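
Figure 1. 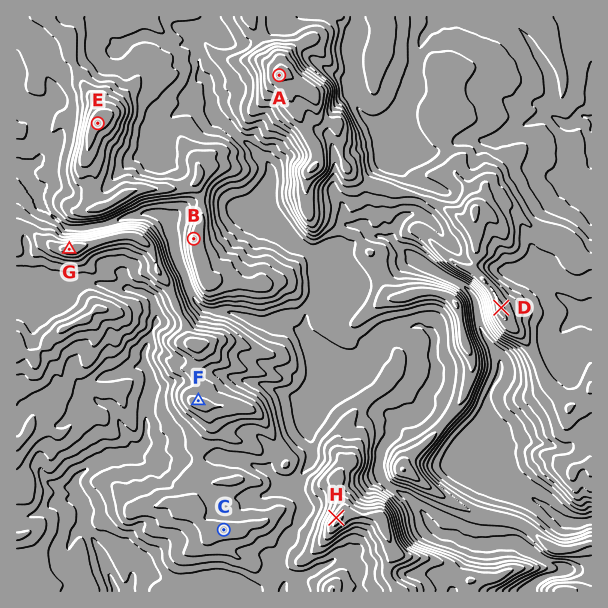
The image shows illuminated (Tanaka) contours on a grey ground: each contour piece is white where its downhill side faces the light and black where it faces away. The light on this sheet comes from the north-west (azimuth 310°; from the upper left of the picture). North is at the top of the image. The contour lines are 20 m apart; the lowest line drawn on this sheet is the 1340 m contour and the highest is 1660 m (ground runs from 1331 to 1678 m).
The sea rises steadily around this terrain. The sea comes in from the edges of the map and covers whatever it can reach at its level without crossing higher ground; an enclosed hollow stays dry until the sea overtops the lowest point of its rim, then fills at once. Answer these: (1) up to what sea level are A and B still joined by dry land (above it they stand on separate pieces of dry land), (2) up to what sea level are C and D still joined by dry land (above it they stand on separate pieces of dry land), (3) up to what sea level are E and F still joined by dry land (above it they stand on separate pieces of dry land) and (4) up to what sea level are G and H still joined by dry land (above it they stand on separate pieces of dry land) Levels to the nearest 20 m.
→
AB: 1520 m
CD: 1500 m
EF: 1540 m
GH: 1480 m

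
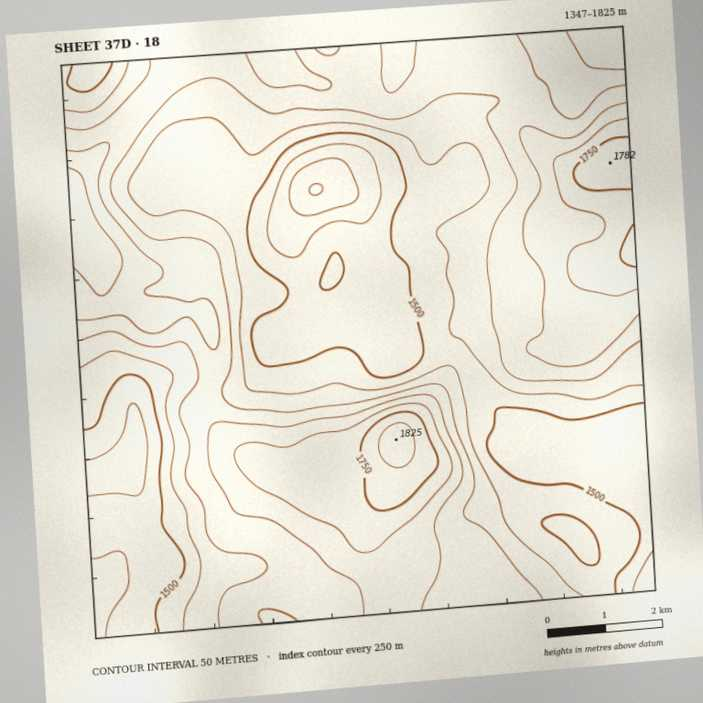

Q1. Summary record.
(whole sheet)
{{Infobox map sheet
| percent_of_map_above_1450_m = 95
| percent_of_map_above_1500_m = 79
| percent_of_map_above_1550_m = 61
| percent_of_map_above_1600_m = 45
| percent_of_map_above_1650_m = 23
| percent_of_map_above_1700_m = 10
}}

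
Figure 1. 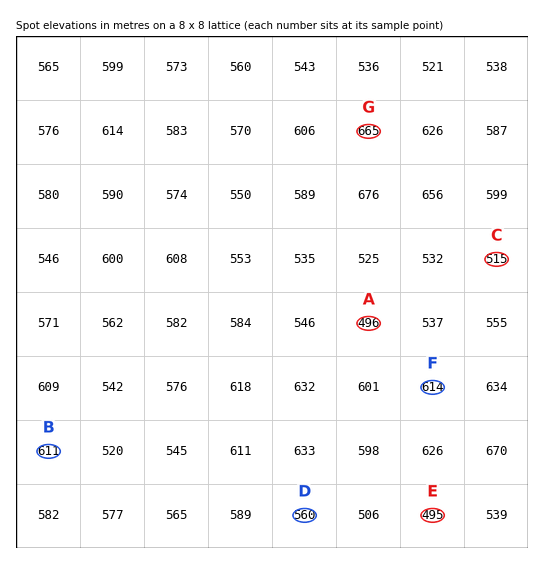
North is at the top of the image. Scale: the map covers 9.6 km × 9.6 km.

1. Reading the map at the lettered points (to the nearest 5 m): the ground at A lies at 495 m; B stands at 610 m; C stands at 515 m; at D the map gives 560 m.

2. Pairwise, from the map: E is lower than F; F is lower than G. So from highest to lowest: G F E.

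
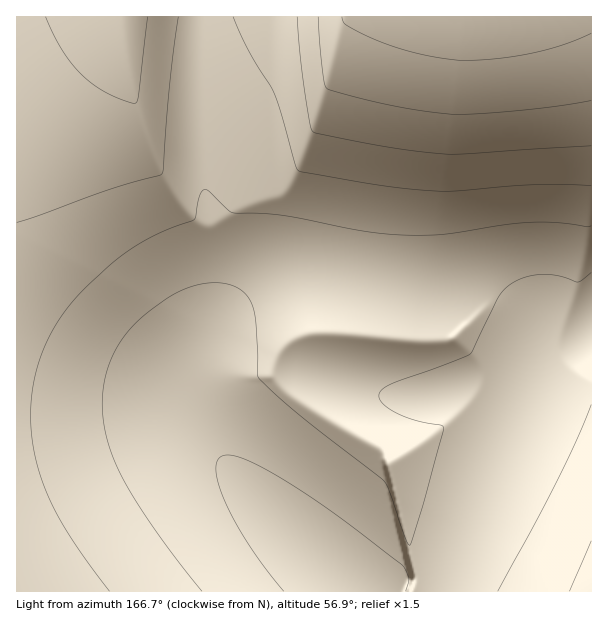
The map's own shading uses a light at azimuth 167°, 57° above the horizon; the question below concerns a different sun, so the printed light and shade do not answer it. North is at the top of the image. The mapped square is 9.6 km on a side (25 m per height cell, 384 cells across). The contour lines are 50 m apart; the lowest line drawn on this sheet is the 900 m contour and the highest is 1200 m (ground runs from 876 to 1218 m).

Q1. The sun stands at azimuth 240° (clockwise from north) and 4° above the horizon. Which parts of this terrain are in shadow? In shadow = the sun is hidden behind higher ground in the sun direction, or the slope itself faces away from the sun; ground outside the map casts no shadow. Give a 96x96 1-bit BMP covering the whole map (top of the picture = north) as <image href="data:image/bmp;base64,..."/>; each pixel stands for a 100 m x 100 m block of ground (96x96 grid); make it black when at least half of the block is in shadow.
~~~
<image width="96" height="96" href="data:image/bmp;base64,Qk2+BAAAAAAAAD4AAAAoAAAAYAAAAGAAAAABAAEAAAAAAIAEAAATCwAAEwsAAAIAAAAAAAAA////AAAAAAAAAAAAAAAAAEAAAAAAAAAAAAAAAHAAAAAAAAAAAAAAAHgAAAAAAAAAAAAAAHwAAAAAAAAAAAAAAP4AAAAAAAAAAAAAAPwAAAAAAAAAAAAAAPwAAAAAAAAAAAAAAPgAAAAAAAAAAAAAAPgAAAAAAAAAAAAAAfAAAAAAAAAAAAAAAfAAAAAAAAAAAAAAAfAAAAAAAAAAAAAAA+AAAAAAAAAAAAAAA+AAAAAAAAAAAAAAA8AAAAAAAAAAAAAAA8AAAAAAAAAAAAAAA8AAAAAAAAAAAAAAB4AAAAAAAAAAAAAAB4AAAAAAAAAAAAAABwAAAAAAAAAAAAAABwAAAAAAAAAAAAAADwAAAAAAAAAAAAAADgAAAAAAAAAAAAAAAAAAAAAAAAAAAAAAAAAAAAAAAAAAAAAAAAAAAAAAAAAAAAAAAAAAAAAAAAAAAAAAAAAAAAAAAAAAAAAAAAAAAAAAAAAAAAAAAAAAAAAAAAAAAAAAAAAAAAAAAAAAAAAAAAAAAAAAAAAAAAAAAAAAAAAAAAAAAAAAAAAAAAAAAAAAAAAAAAAAAAAAAAAAAAAAAAAAAAAAAAAAAAAAAAAAAAAAAAAAAAAAAAAAAAAAAAAAAAAAAAAAAAAAAAAAAAAAAAAAAAAAAAAAAAAAAAAAAAAAAAAAAAAAAAAAAAAAAAAAAAAAAAAAAAAAAAAAAAAAAAAAAAAAAAAAAAAAAAAAAAAAAAAAAAAAAAAAAAAAAAAAAAAAAAAAAAAAAAAAAAAAAAAAAAAAAAAAAAAAAAAAAAAAAAAAAAAAAAAAAAAAAAAAAAAAAAAAAAAAAAAAAAAAAAAAAAAAAAAAAAAAAAAAAAAAAAAAAAAAAAAAAAAAAAAAAAAAAAAAAAAAAAAAAAAAAAAAAAAAAAAAAAAAAAAAAAAAAAAAAAAAAAAAAAAAAAAAAAAAAAAAAAAAAAAAAAAAAAAAAAAAAAAAAAAAAAAAAAAAAAAAAAAAAAAAAAAAAAAAAAAAAAAAAAAAAAAAAAAAAAAAAAAAAAAAAAAAAAAAAAAAAAAAAAAAAAAAAAAAAAAAAAAAAAAAAAAAAAAAAAAAAAAAAAAAAAAAAAQAAAAAAAAAAAAAAAYAAAAAAAAAAAAAAAcAAAAAAAAAAAAAAAeAAAAAAAAAAAAAAAfAAAAAAAAAAAAAAAfgAAAAAAAAAAAAAA/wAAAAAAAAAAAAAA/wAAAAAAAAAAAAAA/4AAAAAAAAAAAAAA/8AAAAAAAAAAAAAA/+AAAAAAAAAAAAAA//AAAAAAAAAAAAAA//gAAAAAAAAAAAAA//wAAAAAAAAAAAAA//wAAAAAAAAAAAAA//4AAAAAAAAAAAAA//8AAAAAAAAAAAAA//8AAAAAAAAAAAAA//+AAAAAAAAAAAAA//+AAAAAAAAAAAAA///AAAAAAAAAAAAA///AAAAAAAAAAAAA///AAAAAAAAAAAAA///gAAAAAAAAAAAA///gAAAAAAAAAAAA///gAAAAAAAAAAAA///wAAAAAAAAAAAA///wAAAAA="/>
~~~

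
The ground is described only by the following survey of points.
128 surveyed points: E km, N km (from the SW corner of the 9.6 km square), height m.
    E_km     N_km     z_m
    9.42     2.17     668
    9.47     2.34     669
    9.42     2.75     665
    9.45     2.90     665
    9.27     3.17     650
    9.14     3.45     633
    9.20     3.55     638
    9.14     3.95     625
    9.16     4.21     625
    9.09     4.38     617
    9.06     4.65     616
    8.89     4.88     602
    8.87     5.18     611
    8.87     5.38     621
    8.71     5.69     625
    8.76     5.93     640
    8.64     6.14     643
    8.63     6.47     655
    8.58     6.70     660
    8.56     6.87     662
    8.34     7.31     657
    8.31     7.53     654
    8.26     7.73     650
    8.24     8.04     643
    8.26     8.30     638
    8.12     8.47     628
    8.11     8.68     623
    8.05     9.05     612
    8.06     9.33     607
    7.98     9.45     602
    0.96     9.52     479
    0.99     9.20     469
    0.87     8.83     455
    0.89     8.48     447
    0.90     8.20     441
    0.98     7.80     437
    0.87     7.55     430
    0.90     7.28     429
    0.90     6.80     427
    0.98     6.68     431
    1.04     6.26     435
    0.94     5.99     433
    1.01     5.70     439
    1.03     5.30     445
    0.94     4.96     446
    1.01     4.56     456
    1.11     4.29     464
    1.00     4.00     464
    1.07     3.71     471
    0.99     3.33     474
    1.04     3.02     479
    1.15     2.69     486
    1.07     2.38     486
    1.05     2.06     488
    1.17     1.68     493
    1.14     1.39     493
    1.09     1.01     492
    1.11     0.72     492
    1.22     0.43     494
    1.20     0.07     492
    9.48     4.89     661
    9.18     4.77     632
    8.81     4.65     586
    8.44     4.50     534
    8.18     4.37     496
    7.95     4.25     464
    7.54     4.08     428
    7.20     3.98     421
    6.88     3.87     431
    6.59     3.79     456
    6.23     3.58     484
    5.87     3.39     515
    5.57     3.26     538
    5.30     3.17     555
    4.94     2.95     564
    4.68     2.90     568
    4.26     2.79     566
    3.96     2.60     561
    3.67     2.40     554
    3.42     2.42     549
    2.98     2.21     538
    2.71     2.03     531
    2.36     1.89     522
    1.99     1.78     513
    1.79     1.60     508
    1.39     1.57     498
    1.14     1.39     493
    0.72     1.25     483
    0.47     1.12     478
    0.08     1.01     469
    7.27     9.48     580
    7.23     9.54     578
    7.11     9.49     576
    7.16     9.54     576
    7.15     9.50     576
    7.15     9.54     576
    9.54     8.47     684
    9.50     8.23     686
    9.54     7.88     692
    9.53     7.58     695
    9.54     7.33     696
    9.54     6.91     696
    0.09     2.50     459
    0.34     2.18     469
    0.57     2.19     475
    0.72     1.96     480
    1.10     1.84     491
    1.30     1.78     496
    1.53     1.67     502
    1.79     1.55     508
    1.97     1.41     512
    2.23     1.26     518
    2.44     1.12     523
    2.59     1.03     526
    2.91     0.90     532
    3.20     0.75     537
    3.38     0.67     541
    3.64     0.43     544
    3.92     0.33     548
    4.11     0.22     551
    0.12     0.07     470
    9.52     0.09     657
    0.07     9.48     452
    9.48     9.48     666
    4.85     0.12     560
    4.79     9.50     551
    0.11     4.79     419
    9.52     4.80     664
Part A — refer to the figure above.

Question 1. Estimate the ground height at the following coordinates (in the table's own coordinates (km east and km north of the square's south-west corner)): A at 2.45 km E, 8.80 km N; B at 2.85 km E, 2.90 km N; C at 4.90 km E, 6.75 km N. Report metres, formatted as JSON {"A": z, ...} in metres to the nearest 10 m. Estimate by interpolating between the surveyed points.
{"A": 510, "B": 530, "C": 580}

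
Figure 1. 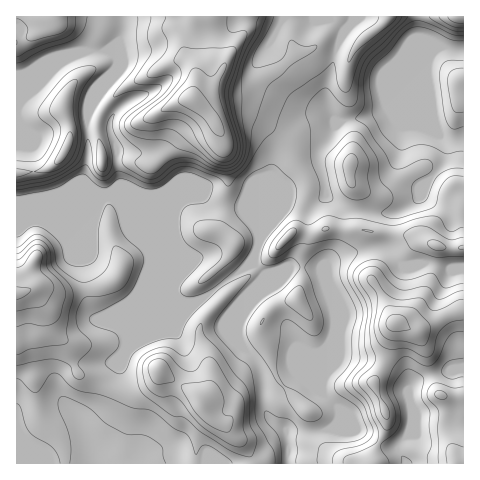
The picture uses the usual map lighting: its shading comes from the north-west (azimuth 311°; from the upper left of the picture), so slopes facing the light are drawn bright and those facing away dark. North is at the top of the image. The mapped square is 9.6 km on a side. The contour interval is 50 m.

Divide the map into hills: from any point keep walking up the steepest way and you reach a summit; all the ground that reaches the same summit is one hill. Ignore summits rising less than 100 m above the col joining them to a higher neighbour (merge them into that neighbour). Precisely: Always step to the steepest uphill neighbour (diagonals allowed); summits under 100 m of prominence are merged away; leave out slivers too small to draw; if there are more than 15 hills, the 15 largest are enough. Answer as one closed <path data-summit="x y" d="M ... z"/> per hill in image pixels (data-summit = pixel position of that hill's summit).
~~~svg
<path data-summit="193 99" d="M417 16l-293 0-2 17-8 21 4 6 0 7-6 13-14 16-11 19 1 36-4 29 10 10 12 8 7 1 7 7 14 32 14 13 8 19 18 17 2 8 9 7 12 0 47-34 10-4 1-12 6-15 22-26 4-8 7 0 15 5 17-13-8-37 4-11 12-20 6-5 25-4 21-9 4-7 37-36 5-13 8-6-23-11z"/><path data-summit="396 322" d="M427 64l-37 38-4 7-21 9-25 4-6 5-12 20-4 11 8 37-17 13-15-5-7 0-4 8-20 23-4 8-5 22 10 13-8 23 20-14 14-18 29 0 9 16 6 30 0 18-8 22 0 18-4 19 16 16 1 11-2 5-10 7-13 2-27-1 1 33 117 0 1-3-8-14 11-13 3-6 1-12-5-20 1-8 14-10 24-7 17-2 0-230-21 0 3 6 0 12-5 10-16 17-4-1-18-35 0-23 24-54z"/><path data-summit="17 293" d="M111 198l-13 4-82 0 1 262 77 0-1-16-9-21 20-20 15-40 4-5 4-9 17-14 34-14 19-23-12 0-9-7-2-8-18-17-8-19-14-13-12-29z"/><path data-summit="159 369" d="M255 264l-7 2-49 35-21 24-34 14-17 14-4 9-4 5-15 40-20 20 9 21 2 16 193-1-1-32-14-9-6-8-4-12 0-17-3-16-6-11-15-17 0-16 2-6 13-18 10-24z"/><path data-summit="68 144" d="M109 51l-31 1-46 20-16 3 1 127 81 0 8-3-22-19 0-7 4-22-1-36 11-19 14-16 6-13-2-10z"/><path data-summit="458 462" d="M463 370l-16 1-21 5-8 4-9 8-1 8 5 20-1 12-3 6-11 13 8 17 58-1z"/><path data-summit="54 17" d="M123 16l-106 0-1 58 9 0 7-2 46-20 31-1 4 3 9-21z"/><path data-summit="462 80" d="M447 48l-10 1-9 13 4 58 8 16 7 4 13 0 4-2 0-88z"/><path data-summit="461 17" d="M463 16l-45 0-1 20 23 12 23 2z"/>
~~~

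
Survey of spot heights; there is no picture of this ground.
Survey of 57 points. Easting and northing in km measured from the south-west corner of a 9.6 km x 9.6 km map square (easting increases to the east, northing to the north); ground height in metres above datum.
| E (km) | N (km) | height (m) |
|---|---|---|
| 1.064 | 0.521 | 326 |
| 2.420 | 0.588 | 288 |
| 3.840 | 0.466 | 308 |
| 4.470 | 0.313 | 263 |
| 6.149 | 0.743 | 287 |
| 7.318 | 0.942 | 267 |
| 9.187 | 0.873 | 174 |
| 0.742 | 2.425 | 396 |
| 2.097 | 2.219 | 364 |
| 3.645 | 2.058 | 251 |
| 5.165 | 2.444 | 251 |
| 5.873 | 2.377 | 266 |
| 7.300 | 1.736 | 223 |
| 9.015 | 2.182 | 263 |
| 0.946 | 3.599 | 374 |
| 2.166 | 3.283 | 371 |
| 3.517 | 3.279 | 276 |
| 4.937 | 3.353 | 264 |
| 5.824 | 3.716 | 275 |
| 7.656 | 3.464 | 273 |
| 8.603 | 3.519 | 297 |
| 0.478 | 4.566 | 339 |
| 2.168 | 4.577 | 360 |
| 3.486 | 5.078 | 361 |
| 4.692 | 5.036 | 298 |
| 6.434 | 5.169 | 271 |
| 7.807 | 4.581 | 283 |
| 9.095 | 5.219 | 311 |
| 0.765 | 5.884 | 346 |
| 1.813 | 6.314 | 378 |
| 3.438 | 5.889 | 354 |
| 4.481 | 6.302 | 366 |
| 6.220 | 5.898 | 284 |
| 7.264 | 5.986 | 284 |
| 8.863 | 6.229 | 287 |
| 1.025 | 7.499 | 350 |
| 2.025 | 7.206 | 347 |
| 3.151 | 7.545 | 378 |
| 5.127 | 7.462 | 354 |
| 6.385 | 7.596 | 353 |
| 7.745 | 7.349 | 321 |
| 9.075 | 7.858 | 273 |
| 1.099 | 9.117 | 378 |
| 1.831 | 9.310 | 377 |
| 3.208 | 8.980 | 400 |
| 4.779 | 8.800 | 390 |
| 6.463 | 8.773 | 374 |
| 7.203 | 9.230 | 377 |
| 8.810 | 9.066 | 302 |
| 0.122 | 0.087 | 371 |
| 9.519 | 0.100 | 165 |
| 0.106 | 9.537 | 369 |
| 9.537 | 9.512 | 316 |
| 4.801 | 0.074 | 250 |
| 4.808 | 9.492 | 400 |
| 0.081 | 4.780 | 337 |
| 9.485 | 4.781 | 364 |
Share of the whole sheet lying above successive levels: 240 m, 96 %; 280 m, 74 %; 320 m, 48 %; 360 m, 25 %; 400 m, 3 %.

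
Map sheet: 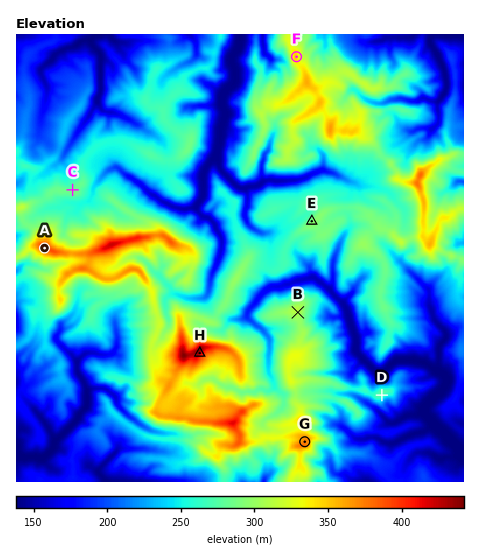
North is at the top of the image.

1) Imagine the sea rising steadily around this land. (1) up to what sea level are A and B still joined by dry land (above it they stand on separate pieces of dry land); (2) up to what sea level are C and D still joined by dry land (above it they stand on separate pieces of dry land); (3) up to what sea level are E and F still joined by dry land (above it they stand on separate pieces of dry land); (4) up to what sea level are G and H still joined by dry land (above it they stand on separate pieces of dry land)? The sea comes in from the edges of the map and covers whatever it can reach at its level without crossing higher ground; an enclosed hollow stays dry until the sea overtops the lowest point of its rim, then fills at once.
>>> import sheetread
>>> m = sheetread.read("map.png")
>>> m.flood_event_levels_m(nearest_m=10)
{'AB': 300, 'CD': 250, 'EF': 280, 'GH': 330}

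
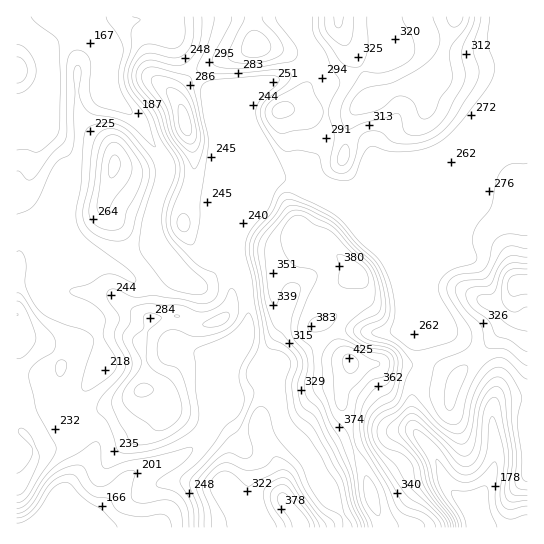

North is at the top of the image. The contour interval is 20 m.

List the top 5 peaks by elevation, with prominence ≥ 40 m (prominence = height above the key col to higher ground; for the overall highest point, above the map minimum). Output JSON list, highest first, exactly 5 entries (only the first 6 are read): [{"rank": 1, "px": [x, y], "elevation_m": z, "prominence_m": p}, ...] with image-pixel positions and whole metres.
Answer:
[{"rank": 1, "px": [350, 362], "elevation_m": 427, "prominence_m": 282}, {"rank": 2, "px": [255, 46], "elevation_m": 356, "prominence_m": 67}, {"rank": 3, "px": [185, 123], "elevation_m": 352, "prominence_m": 74}, {"rank": 4, "px": [114, 166], "elevation_m": 305, "prominence_m": 80}, {"rank": 5, "px": [142, 390], "elevation_m": 304, "prominence_m": 59}]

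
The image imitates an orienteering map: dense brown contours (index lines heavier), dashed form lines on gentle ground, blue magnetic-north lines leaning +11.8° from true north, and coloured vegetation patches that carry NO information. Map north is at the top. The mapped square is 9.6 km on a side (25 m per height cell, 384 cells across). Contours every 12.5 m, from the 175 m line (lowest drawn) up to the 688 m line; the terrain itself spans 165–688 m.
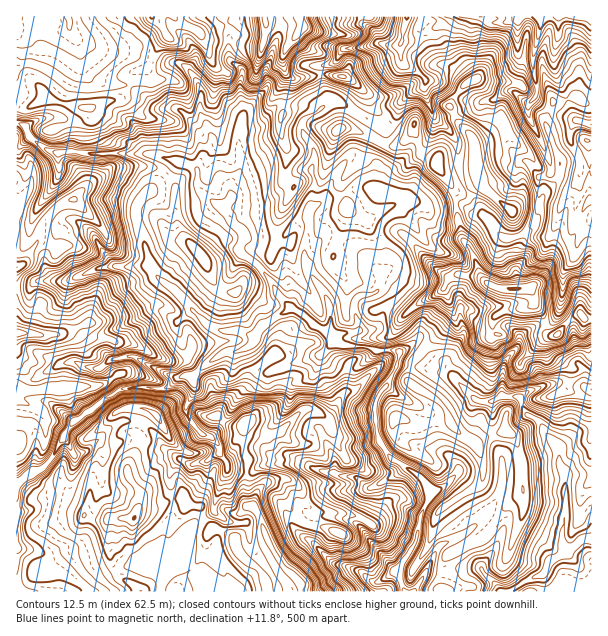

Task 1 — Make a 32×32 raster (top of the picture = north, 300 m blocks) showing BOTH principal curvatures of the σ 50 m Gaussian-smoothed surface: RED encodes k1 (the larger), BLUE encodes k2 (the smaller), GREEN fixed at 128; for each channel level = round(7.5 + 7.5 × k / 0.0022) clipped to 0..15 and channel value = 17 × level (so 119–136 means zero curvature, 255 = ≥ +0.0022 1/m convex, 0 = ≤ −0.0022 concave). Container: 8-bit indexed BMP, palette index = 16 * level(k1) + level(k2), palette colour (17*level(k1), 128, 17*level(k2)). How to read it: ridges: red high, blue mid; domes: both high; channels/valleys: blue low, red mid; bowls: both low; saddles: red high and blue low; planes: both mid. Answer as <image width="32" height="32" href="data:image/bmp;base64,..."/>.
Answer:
<image width="32" height="32" href="data:image/bmp;base64,Qk02CAAAAAAAADYEAAAoAAAAIAAAACAAAAABAAgAAAAAAAAEAAATCwAAEwsAAAABAAAAAAAAAIAAABGAAAAigAAAM4AAAESAAABVgAAAZoAAAHeAAACIgAAAmYAAAKqAAAC7gAAAzIAAAN2AAADugAAA/4AAAACAEQARgBEAIoARADOAEQBEgBEAVYARAGaAEQB3gBEAiIARAJmAEQCqgBEAu4ARAMyAEQDdgBEA7oARAP+AEQAAgCIAEYAiACKAIgAzgCIARIAiAFWAIgBmgCIAd4AiAIiAIgCZgCIAqoAiALuAIgDMgCIA3YAiAO6AIgD/gCIAAIAzABGAMwAigDMAM4AzAESAMwBVgDMAZoAzAHeAMwCIgDMAmYAzAKqAMwC7gDMAzIAzAN2AMwDugDMA/4AzAACARAARgEQAIoBEADOARABEgEQAVYBEAGaARAB3gEQAiIBEAJmARACqgEQAu4BEAMyARADdgEQA7oBEAP+ARAAAgFUAEYBVACKAVQAzgFUARIBVAFWAVQBmgFUAd4BVAIiAVQCZgFUAqoBVALuAVQDMgFUA3YBVAO6AVQD/gFUAAIBmABGAZgAigGYAM4BmAESAZgBVgGYAZoBmAHeAZgCIgGYAmYBmAKqAZgC7gGYAzIBmAN2AZgDugGYA/4BmAACAdwARgHcAIoB3ADOAdwBEgHcAVYB3AGaAdwB3gHcAiIB3AJmAdwCqgHcAu4B3AMyAdwDdgHcA7oB3AP+AdwAAgIgAEYCIACKAiAAzgIgARICIAFWAiABmgIgAd4CIAIiAiACZgIgAqoCIALuAiADMgIgA3YCIAO6AiAD/gIgAAICZABGAmQAigJkAM4CZAESAmQBVgJkAZoCZAHeAmQCIgJkAmYCZAKqAmQC7gJkAzICZAN2AmQDugJkA/4CZAACAqgARgKoAIoCqADOAqgBEgKoAVYCqAGaAqgB3gKoAiICqAJmAqgCqgKoAu4CqAMyAqgDdgKoA7oCqAP+AqgAAgLsAEYC7ACKAuwAzgLsARIC7AFWAuwBmgLsAd4C7AIiAuwCZgLsAqoC7ALuAuwDMgLsA3YC7AO6AuwD/gLsAAIDMABGAzAAigMwAM4DMAESAzABVgMwAZoDMAHeAzACIgMwAmYDMAKqAzAC7gMwAzIDMAN2AzADugMwA/4DMAACA3QARgN0AIoDdADOA3QBEgN0AVYDdAGaA3QB3gN0AiIDdAJmA3QCqgN0Au4DdAMyA3QDdgN0A7oDdAP+A3QAAgO4AEYDuACKA7gAzgO4ARIDuAFWA7gBmgO4Ad4DuAIiA7gCZgO4AqoDuALuA7gDMgO4A3YDuAO6A7gD/gO4AAID/ABGA/wAigP8AM4D/AESA/wBVgP8AZoD/AHeA/wCIgP8AmYD/AKqA/wC7gP8AzID/AN2A/wDugP8A/4D/AJWHh4aGlqeWl4d3h3aXhrfItbaitMGhuKfIoaKSlZiHloeHh4eXdneHh4eGp5a3x5aAgLSUoOSllnO2uKaDl5aEhoeHhpeGd4eHl5anludkgLXZwrWS4pOmp4TXdZaElaWYh5aWl6eFh3antZTWpYK219bS2aegt4aGl6amhpSWk4eHp5Wnt5eGl7Wzx+dyhpemtqentqDoh3aGhsiGhKelp4eWhnWml4W4poKm1YSWloWUcqbJo5DHp4WHuIaEqJGi16SXl6iXlaW2krWkxsajoqLGw5OA14Kmloa3hoSWt8LigLaGp4eE09OgxpaEg5al6LeAsteWhLeFhreFhaeX14DopZeXluakgKO3hqeml6a4pLC3h4ant6XIlnSFp3a3w4Dlxoa215D31Ni3pNeGyJaC1JiXl6eXldaRhIaWh5WltpDy+Pj2sKXGktfWtNi1tZHElJWnl4ORw8LolreltrjY9/DA0KCRxYSmc5SUc4bH93DIt4eEhrXCkJC1hZeVg4KAwvWw07SRpoamhZaFhrbU9bGGhoWFtOPWtpWVhYWGp6XU0uiWpqeUhIW4l6aTo6HAgKaGc9fokNXGlJPXx8enp6SmlnW3hYSVg6eXlISlpbbHc4ajtsezk9b1xYWWhZe4uJaFlpSFmJeGlIS2lLa4peijhbOUxba4xLHnlLmUl8iGdYaFhJinuZaUlqeEpoWGhcX3k5bG1ce2gNekkoJws7WWdYWHqJW4pKWXhZeHh4Z2dOXW5ta0xuiQx8ekuLezoaSFh4e4l4Okp5aGmIeHh3Xmo4D1Y6bEs5OkhqeXt6D5hIWYyJaWhYeXl4aHh4eGt5Sk58d0g6RzlpaUp4aU5pdzl5eWdoaGh6aFhoeHmJWWlnTmdIPXpJWGh6aRx7iVhXSHl4aGhod2p6Z1hpiHh4d2ZNV0tdi1loWXp5SDx7iGdXaXl4aHh4anyJSWlnaGhXSltqa3hbWmlZa2uJHIx+i2ppaVh4eHd6aVg6amh3anpdiEt5Z1pJO3lcSQgJCQoXNzhZeGl4aHlqiDx3SFtqa2uYPIhpbHoaaloOfIp6imlIaWtoWXdYbHhKXZxreGtsWTpMiVt5LFhMa0kpWXqJaltrWkhaZ1lcaWlJaVhaak55DWhKfIkMeFlIeol5eXp5eWdMaipYORxZR1dITHxrOQxtV0o6Kgxqaoh4iHd4eHh6fHtJTosPS058X1+KZ1pZJztumotcLFlZaHh4d3d4eHp3KBxqSg9vOCk6DmtoZzp7iXp8d0ocWXpoeHh4d3h3eF2LTXlZXnovejsuCQk4OWhpaGuKPTxJSmh4eHh4eHlreWtaaFhcaVt9altePHkbe2p5aVk9Sjo4Q="/>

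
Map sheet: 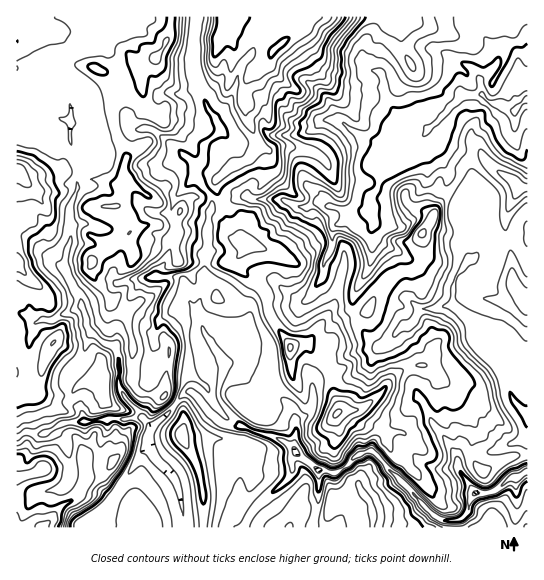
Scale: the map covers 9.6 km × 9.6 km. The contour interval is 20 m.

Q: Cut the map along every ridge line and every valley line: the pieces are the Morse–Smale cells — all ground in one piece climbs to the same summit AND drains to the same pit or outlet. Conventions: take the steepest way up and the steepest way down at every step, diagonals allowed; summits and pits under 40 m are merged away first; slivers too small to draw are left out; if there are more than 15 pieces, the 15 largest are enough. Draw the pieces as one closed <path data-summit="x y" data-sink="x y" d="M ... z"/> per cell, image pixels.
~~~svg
<path data-summit="17 171" data-sink="527 99" d="M51 113l-5 0-12 7-18 3 0 314 9-5 17 3 23-12 44-4 14 1 19-3 9 11 17-14 17-21 6-1 30 31 12 4 8-2 10 6 22 5 12 5 8 7 3-22-5-20-18-15-16-6-22-17-10-4-14-23 15-14 19-4 10-16 12-3 28 1 12-5 16-23 1-15 8-15 1-20 9-4 7-10-30-10-10 4-11 0-15-7-25 0-11-4-34 9-4-11-14-17-19 20-5 17 8 7 19 2 10 4-1 28-13-7-23 0-14 27 1 2 19 0 5 3 9 22-10 3-16 11-6 6-5 11-9-2-14 2-9 4-8 10-15-7-11-11-8-32-7-8-8-19 0-15 6-14-2-31 8-20 2-25-8-22 0-21z"/><path data-summit="93 262" data-sink="527 99" d="M195 16l-179 1 0 105 18-2 12-7 5 0 20 9-2 13 10 30 0 12-2 13-8 20 2 31-6 14 0 15 8 19 7 8 8 32 11 11 15 7 8-10 9-4 12-2 11 2 5-11 6-6 16-11 10-3-9-22-5-3-20 0 14-28 23-1 12 8 2-5 0-24-10-4-19-2-8-7 5-17 20-20 0-10 7-8 2-16 15-12 0-4-19-33-6-23-2-33z"/><path data-summit="218 38" data-sink="527 99" d="M375 16l-179 1-3 21 2 33 10 32 15 24 0 4-15 12-2 16-7 8 0 10 13 17 4 11 34-9 11 4 25 0 15 7 11 0 10-4 28 9 24-1-2-12 8-10 4-14 47-45-6-5-13-1-17-15-8-18-3-17-4-3-6 0-8-12 1-14 11-19z"/><path data-summit="17 171" data-sink="517 478" d="M458 183l-18 19-9 20-8 11 1 21-4 11-30 12-17 22 26 6 11 10 15 6 4 5 7 17-8 19-3 3-17 2 11 30 4 4 10 24 20 25 6 16-1 2-20 1-20-6-13 8-6 7 34 37 9 5 15 0 1 8 69 0 1-290-9-1-37 10 1-44-5-7z"/><path data-summit="17 171" data-sink="527 99" d="M527 16l-150 0-2 10-11 19-1 14 8 12 6 0 4 3 3 17 8 18 19 16 11 0 5 4 3-1 32-33 20 0 9 8 10 1 14 7 7-8 6-4z"/><path data-summit="290 347" data-sink="527 99" d="M362 211l-12 1-8 11-9 4-1 20-8 15-1 15-16 23-12 5-28-1-12 3-10 16-19 4-15 14 14 23 10 4 22 17 16 6 13 10 7 10 2 12 3-4 9-4 5-8 0-25 5-6 38-24 19-3 6-3-19-17-6-11-3-9 3-16 12-20 5-15 1-39-3-7z"/><path data-summit="182 437" data-sink="527 99" d="M191 392l-6 1-17 21-17 15-3 5 0 12 5 11 19 18 5 10 8 43 58 0 14-23 28-22 6-8 1-17 4-5-11-12-12-5-22-5-10-6-8 2-12-4z"/><path data-summit="43 527" data-sink="527 99" d="M142 417l-77 6-23 12-17-3-7 4-2 2 0 89 66 1 27-26 31-47 8-8 0-13 3-8z"/><path data-summit="17 171" data-sink="527 99" d="M427 131l-36 34-10 10-4 14-6 6 0 19 2 5-1 39-5 15-12 20-3 10 3 15 10 16 16 13 8-4 5-7 15 31 16-2 3-3 8-19-7-17-4-5-15-6-11-10-26-6 17-22 30-12 4-11-1-21 8-11 9-20 16-19-7-6-12-23-1-11z"/><path data-summit="337 414" data-sink="527 99" d="M394 336l-12 11-23 4-14 6-32 22-1 28-5 8-9 4-3 4 1 12-3 12 8 10 16 12 16 4 5-1 16-15 15-6 5 1 8 9 9-7-6-20-11-7-12-3-9-14 6-1 11-6 14-13 13-17 11-6-4-13z"/><path data-summit="365 495" data-sink="527 99" d="M371 451l-13 4-12 12-12 6-17-4-22-16-3 5-1 17-6 8-28 22-13 22 127 1 2-13-2-12-12-17 1-8 10-10 11-6 0-3z"/><path data-summit="518 187" data-sink="527 99" d="M482 95l-20 0-23 26-11 8 0 4 8 10 1 11 12 23 6 4 4-2 2-9 6-9 8-4 8 0 14 14 14 8 8 9 8 0 1-87-2-1-11 11-2 0-12-7-12-3z"/><path data-summit="337 414" data-sink="517 478" d="M409 368l-12 5-13 17-14 13-11 6-6 1 9 14 12 3 11 7 6 20-8 8 15 15 12-10 8-4 20 6 20-1-1-10-12-20-12-13-10-24-10-15z"/><path data-summit="17 171" data-sink="527 99" d="M149 447l-9 8-31 47-20 18-6 6 0 2 101-1-3-28-4-14-5-10-19-18z"/><path data-summit="518 187" data-sink="517 478" d="M483 157l-8 0-8 4-11 21 22 14 5 7-2 43 46-9 1-48-9-1-8-9-14-8z"/>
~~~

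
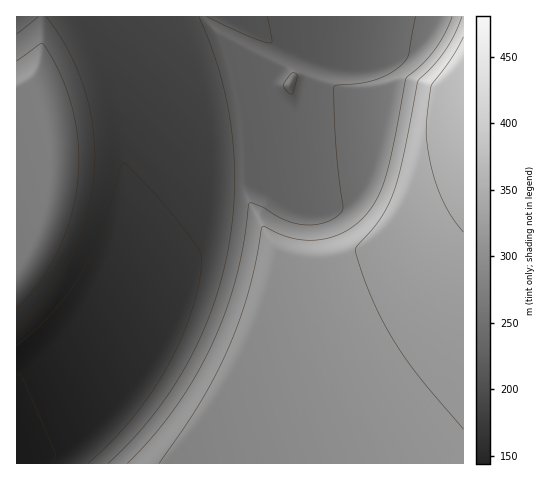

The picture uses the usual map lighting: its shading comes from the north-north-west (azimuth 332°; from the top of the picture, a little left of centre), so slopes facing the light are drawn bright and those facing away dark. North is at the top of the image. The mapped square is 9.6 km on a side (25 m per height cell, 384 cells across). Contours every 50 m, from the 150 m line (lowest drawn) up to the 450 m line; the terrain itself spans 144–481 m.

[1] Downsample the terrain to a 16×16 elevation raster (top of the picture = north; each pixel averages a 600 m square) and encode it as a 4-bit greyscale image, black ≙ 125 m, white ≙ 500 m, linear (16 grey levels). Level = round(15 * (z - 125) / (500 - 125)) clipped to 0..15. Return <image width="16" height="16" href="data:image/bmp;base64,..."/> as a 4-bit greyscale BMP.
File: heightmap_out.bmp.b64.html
<image width="16" height="16" href="data:image/bmp;base64,Qk32AAAAAAAAAHYAAAAoAAAAEAAAABAAAAABAAQAAAAAAIAAAAATCwAAEwsAABAAAAAAAAAAAAAAABEREQAiIiIAMzMzAERERABVVVUAZmZmAHd3dwCIiIgAmZmZAKqqqgC7u7sAzMzMAN3d3QDu7u4A////ABEkeZmqqqq7ERJHmaqqq7sREjWKqqqruxEiI3mqqru7MiIjWKqqu7xTIiNHqqu7zIUiIzaaq7vMl0IzNZqrvMyYUzM0iHiszZhjMzRmd4vdmWMzNGZ3it2ZYzNEZneJ3phjNEVmd4nOmFNERWd3eM52RERGZlZnnFVERFVVVmd6"/>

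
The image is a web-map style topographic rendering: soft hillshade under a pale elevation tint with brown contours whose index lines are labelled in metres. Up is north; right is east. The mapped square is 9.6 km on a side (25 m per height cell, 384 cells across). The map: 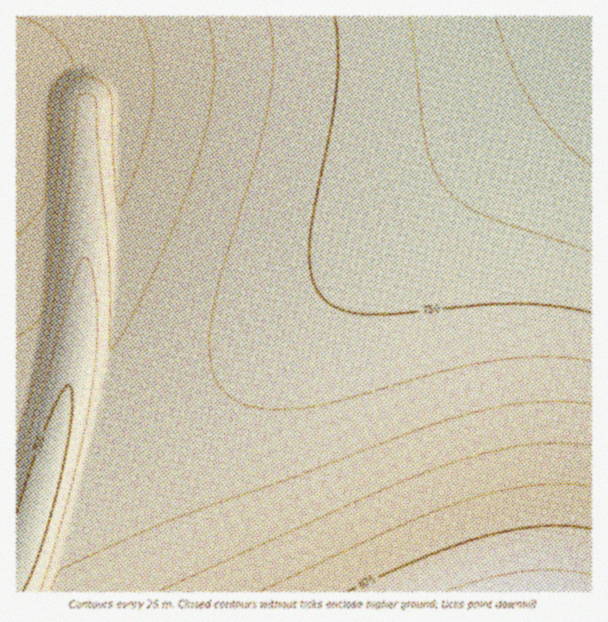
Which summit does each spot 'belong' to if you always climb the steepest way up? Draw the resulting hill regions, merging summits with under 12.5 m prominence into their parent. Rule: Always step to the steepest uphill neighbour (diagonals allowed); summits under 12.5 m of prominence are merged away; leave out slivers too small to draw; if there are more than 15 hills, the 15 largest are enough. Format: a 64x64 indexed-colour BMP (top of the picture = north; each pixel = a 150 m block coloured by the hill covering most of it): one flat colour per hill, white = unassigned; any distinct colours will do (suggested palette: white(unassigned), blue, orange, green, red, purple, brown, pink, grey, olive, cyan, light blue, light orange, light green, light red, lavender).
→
<image width="64" height="64" href="data:image/bmp;base64,Qk12CAAAAAAAAHYAAAAoAAAAQAAAAEAAAAABAAQAAAAAAAAIAAATCwAAEwsAABAAAAAAAAAA////ALR3HwAOf/8ALKAsACgn1gC9Z5QAS1aMAMJ34wB/f38AIr28AM++FwDox64AeLv/AIrfmACWmP8A1bDFACIiIiIiIiIiIiIiIiIiIiIiIiIiIiIiIiIiIiIiIiIiIiIiIiIiIiIiIiIiIiIiIiIiIiIiIiIiIiIiIiIiIiIiIiIiIiIiIiIiIiIiIiIiIiIiIiIiIiIiIiIiIiIiIiIiIiIiIiIiIiIiIiIiIiIiIiIiIiIiIiIiIiIiIiIiEiIiIiIiIiIiIiIiIiIiIiIiIiIiIiIiIiIiIiIiIiISIiIiIiIiIiIiIiIiIiIiIiIiIiIiIiIiIiIiIiIiIhIiIiIiIiIiIiIiIiIiIiIiIiIiIiIiIiIiIiIiIiIiESIiIiIiIiIiIiIiIiIiIiIiIiIiIiIiIiIiIiIiIiIRIiIiIiIiIiIiIiIiIiIiIiIiIiIiIiIiIiIiIiIiIhEiIiIiIiIiIiIiIiIiIiIiIiIiIiIiIiIiIiIiIiIiERIiIiIiIiIiIiIiIiIiIiIiIiIiIiIiIiIiIiIiIiIREiIiIiIiIiIiIiIiIiIiIiIiIiIiIiIiIiIiIiIiIhESIiIiIiIiIiIiIiIiIiIiIiIiIiIiIiIiIiIiIiIiERIiEREiIiIiIiIiIiIiIiIiIiIiIiIiIiIiIiIiIiIREREREREiIiIiIiIiIiIiIiIiIiIiIiIiIiIiIiIiIhERERERERIiIiIiIiIiIiIiIiIiIiIiIiIiIiIiIiIiERERERERERIiIiIiIiIiIiIiIiIiIiIiIiIiIiIiIiIRERERERERESIiIiIiIiIiIiIiIiIiIiIiIiIiIiIiIhERERERERERESIiIiIiIiIiIiIiIiIiIiIiIiIiIiIiEREREREREREREiIiIiIiIiIiIiIiIiIiIiIiIiIiIiIRERERERERERERIiIiIiIiIiIiIiIiIiIiIiIiIiIiIhERERERERERERESIiIiIiIiIiIiIiIiIiIiIiIiIiIiERERERERERERERESIiIiIiIiIiIiIiIiIiIiIiIiIiIREREREREREREREREiIiIiIiIiIiIiIiIiIiIiIiIiIhERERERERERERERERIiIiIiIiIiIiIiIiIiIiIiIiIiERERERERERERERERESIiIiIiIiIiIiIiIiIiIiIiIiIRERERERERERERERERESIiIiIiIiIiIiIiIiIiIiIiIhEREREREREREREREREREiIiIiIiIiIiIiIiIiIiIiIiERERERERERERERERERERIiIiIiIiIiIiIiIiIiIiIiIRERERERERERERERERERESIiIiIiIiIiIiIiIiIiIiIhEREREREREREREREREREREiIiIiIiIiIiIiIiIiIiIiERERERERERERERERERERERIiIiIiIiIiIiIiIiIiIiIRERERERERERERERERERERESIiIiIiIiIiIiIiIiIiIhEREREREREREREREREREREREiIiIiIiIiIiIiIiIiIiERERERERERERERERERERERERIiIiIiIiIiIiIiIiIiIRERERERERERERERERERERERESIiIiIiIiIiIiIiIiIhEREREREREREREREREREREREREiIiIiIiIiIiIiIiIiERERERERERERERERERERERERERIiIiIiIiIiIiIiIiIRERERERERERERERERERERERERESIiIiIiIiIiIiIiIhERERERERERERERERERERERERERESIiIiIiIiIiIiIiEREREREREREREREREREREREREREREiIiIiIiIiIiIiIRERERERERERERERERERERERERERERIiIiIiIiIiIiIhERERERERERERERERERERERERERERESIiIiIiIiIiIiEREREREREREREREREREREREREREREREiIiIiIiIiIiIRERERERERERERERERERERERERERERERIiIiIiIiIiIhERERERERERERERERERERERERERERERERIiIiIiIiIiERERERERERERERERERERERERERERERERESIiIiIiIiIREREREREREREREREREREREREREREREREREiIiIiIiIhERERERERERERERERERERERERERERERERERIiIiIiIiERERERERERERERERERERERERERERERERERERIiIiIiIRERERERERERERERERERERERERERERERERERESIiIiIhEREREREREREREREREREREREREREREREREREREiIiIiEREREREREREREREREREREREREREREREREREREREiIiIRERERERERERERERERERERERERERERERERERERERIiIhERERERERERERERERERERERERERERERERERERERESIiERERERERERERERERERERERERERERERERERERERERESIREREREREREREREREREREREREREREREREREREREREREhERERERERERERERERERERERERERERERERERERERERERERERERERERERERERERERERERERERERERERERERERERERERERERERERERERERERERERERERERERERERERERERERERERERERERERERERERERERERERERERERERERERERERERERERERERERERERERERERERERERERERERERERERERERERERERERERERERERERERERERERERERERERERERERERERERERERERERERERERERERERERERERERERERERERER"/>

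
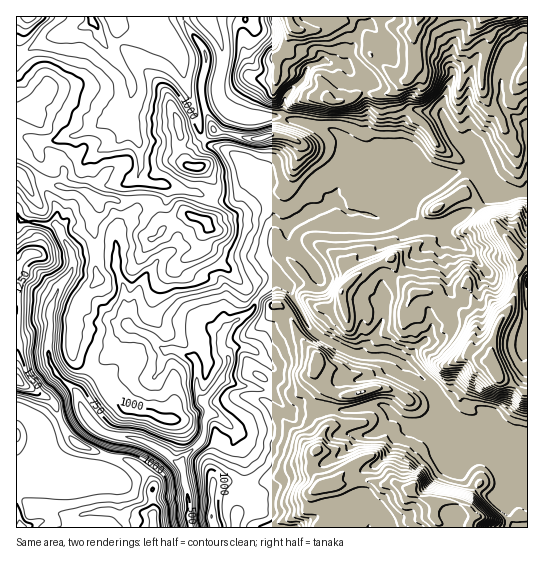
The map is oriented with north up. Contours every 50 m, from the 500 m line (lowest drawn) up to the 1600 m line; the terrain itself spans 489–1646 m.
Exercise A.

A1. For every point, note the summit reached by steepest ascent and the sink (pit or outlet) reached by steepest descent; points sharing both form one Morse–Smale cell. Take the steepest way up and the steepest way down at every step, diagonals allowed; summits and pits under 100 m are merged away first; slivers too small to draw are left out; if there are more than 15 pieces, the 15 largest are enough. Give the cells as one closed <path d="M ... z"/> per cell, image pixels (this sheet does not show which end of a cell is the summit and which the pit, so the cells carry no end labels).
<path d="M222 379l-18 22 0 2 6 10 8 3 17 14 0 15 8 8 2 13 0 36-9 13 1 13 291-1-1-87-12-1-25-11-25 1-7-4-5 7-7 1-9-4-24-2-19-11-12-11-13 0-24 6-36-4-22 4-20-20-30-6z"/><path d="M123 164l-13 5-11 13 7 3 19-1 10-5 2 23-1 8-19 16-2 30-25-1-15 5-4 13-12 14-10 26 2 16-3 25 3 9 4 8 22 22 24-31 15-13 14-22 19 8 14 14 15 2 18 10 1 29 6 11 16-18 9-18 0-8-7-10 0-9 3-7 6-7 17-9 6-6 6-12 16-16 0-8-10-12-2-8 2-23 10-9-2-7-4-11-9-12-5-12-6 2-14 18-20 1-20-8-52-11-6-4 1-2-7-3z"/><path d="M459 16l-88 0-2 9-9 2-13 35-6 2-19-3-11 4-4 5-3 8-19 19-2 16-3 4 46 11 12 5 9 10 1 6 1 18-3 12 17 2 30-6 17 0 1-3 15 5 11 0 30-6 10 4 17 21 13 0 20-4 1-154-3-1-6 5-16 25-5-4-16-6-6 2-5 14-4 32 2 32 3 5-2 11-15-14-14-28 7-25 5-9-2-16 2-15 7-15z"/><path d="M527 192l-20 4-17-1-15 13-32 19 5 11-2 2-20 7-13 8-14 18-12 6-4 4 0 10 2 5-2 23-7 13-15 20 10 3 18 0 24 12 23 22 11 20 14 17 29 0 31 12 7-1 0-46-29-16-7-16-1-12 5-20 17-30 7-32 0-8-3-5 11 0z"/><path d="M130 327l-14 22-15 13-24 31-22-22-4-8-3-9 1-23-14-2-9 6-9 1-1 43 39 24 9 26 11 14 32 13 7-20 19 1 28 12 12 11 8 4 3-7 19-18 2-20 4-5-12-24 0-27-4-6-15-6-15-2-14-14z"/><path d="M93 21l-6 4-20 6-10 5-6 0-35 22 0 77 22 6 1 10 4 11 7 7 15 6 12-2 6-8 11-10-1 18 6 8 11-12 11-5 5 1 5 7 7 3 3-13-2-20-14-21 2-15 5-12-1-15-28-37-6-15z"/><path d="M335 201l-4 0-10 8-11 3-23 14 0 9 2 7 27 29-9 9-19 6 21 41 8 8 32 17 12 3 15-21 7-13 2-22-2-6 0-10 4-4 12-6 15-18 20-12 9-2 5-3-6-11-19 0-13-16-8-4-7 1-10 9-11 0-11-4-14-1z"/><path d="M298 305l-25 20-20 25 20 19 3 10-8 12 19 20 19-4 39 4 24-6 13 0 12 11 19 11 24 2 9 4 7-1 4-5-21-36-23-22-24-12-18 0-22-5-28-15-12-10z"/><path d="M370 16l-115 0 0 7-4 2-8 0-13-6-20 2 13 28 0 16-6 18 2 18 11 11 17 5 34-1 4-19 19-19 3-8 4-5 11-4 19 3 6-2 13-35 9-2z"/><path d="M218 99l-14 6 9 22 0 4-9 8 6 6 20 7 17 14 8 9 2 11 12 17 8 20 12 2 21-13 13-4 10-9 7-14 7-8 2-10-2-24-9-10-12-5-37-8-10-4-37 0-16-7z"/><path d="M159 24l-5 7-9 5-26 5-11 8 20 25 4 9 0 11-5 12-2 15 14 21 2 20-2 12 2 2 12-1 17-14 8 0 9 4 1-10 16-16-19-54-6-34z"/><path d="M39 437l-4 17 2 24-21 13 0 24 3 3 2 10 49 0 3-11 21-5 19 0 30 15 10-1 0-43-15-18-11-5-18-4-8 19-12-4-24-3-10-4-7-7z"/><path d="M18 173l-2 1 0 40 6 7 32 3 6 6 4 11 5 6 5 14 16-6 26 0 1-29 18-15 2-5-2-27-10 5-19 1-8-2-7 13-6-5-22-3-21-8-16 3z"/><path d="M211 413l-6 6-2 20-22 22 3 21 4 12 0 28 2 6 45 0 1-13 9-13-1-44-1-5-8-8 0-15-17-14z"/><path d="M17 215l-1 120 6 1 13-7 14 2 2-2-2-16 4-14 6-12 12-14 2-12-4-14-5-6-4-11-6-6-32-3z"/>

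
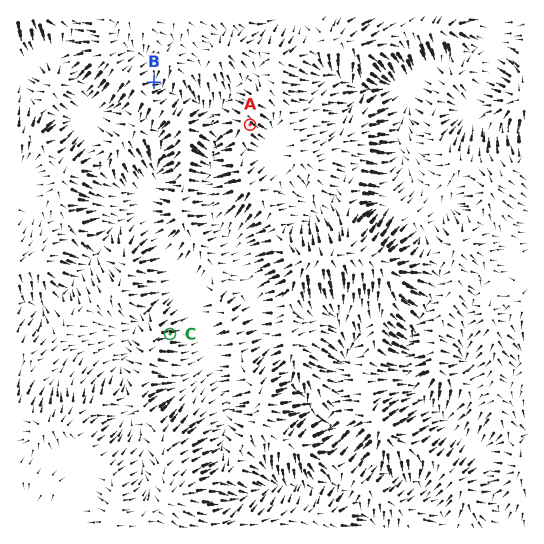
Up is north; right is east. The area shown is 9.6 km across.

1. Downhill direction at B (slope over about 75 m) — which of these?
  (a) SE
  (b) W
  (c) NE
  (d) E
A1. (d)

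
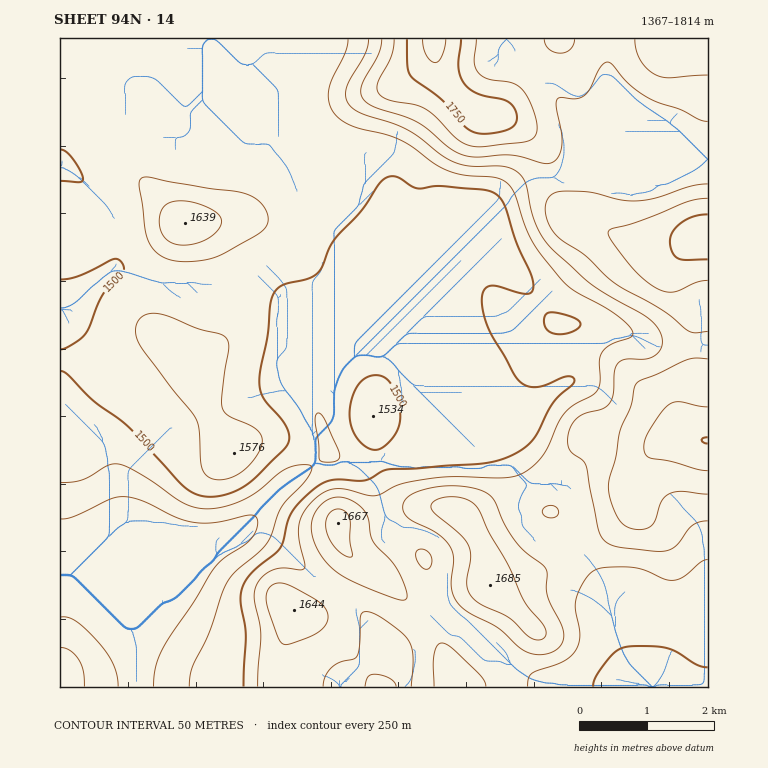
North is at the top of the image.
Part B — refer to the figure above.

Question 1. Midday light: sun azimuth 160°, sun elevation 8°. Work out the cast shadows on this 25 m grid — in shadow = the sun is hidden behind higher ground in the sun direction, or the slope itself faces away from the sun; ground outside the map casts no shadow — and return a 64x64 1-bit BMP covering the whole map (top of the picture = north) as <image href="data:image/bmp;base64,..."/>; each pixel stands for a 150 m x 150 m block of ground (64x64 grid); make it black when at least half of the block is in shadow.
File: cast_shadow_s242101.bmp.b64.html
<image width="64" height="64" href="data:image/bmp;base64,Qk0+AgAAAAAAAD4AAAAoAAAAQAAAAEAAAAABAAEAAAAAAAACAAATCwAAEwsAAAIAAAAAAAAA////AAAAAAAAAAAAAAAAAAAAAAAAAAAAAAAAAAAAAAAAAAAAAAAAAAAAAAAAAAAAAAAAAAAAAAAAAAAAAAAAAAAAAAAAAAAAAAAAAAAAAAAAAB+AAAAAAAAA/wAAAAAAAAH+AAAAAAAAAf4AAAAAAAAA/AAAAAAAAAD8AAAAAAAAAPwAAAAAAAAAf4AAAAAAAAA/8AAAAAAAAAf/P4AAAAAAB///wAAAAAAD///wAAAAAAP///gAAAAAAfj//gAAAAAB8H//AAAAAADgf8+AAAAAAMA+A8AAAAAAABwB8AAAAAAAAAD8AAAAAAAAAPwAAAAAAAAA/AAAAAAAAAB4IAAAAAAAAADwAAAAAAAAA/AAAAAAAAAD8AAAAAAAAAfgAAAAAAAAAgAAAAAAAAAAAAAAAAAAAAAAAAAAAAAAAAAAAAAAAAAAAAAAAAAAAAAAAAAAAAAAAAAAAAAAAAAAAAAAAAAAAAAAAAAAAAAAAAAAAAAAAAAAAAAAAAAAAAD+ADwAAAAAAP8APgAAAAAA/wA+AAAAAAD/ADwAAAAAAH8AEAAAAAAAHgAAAAAAAAAMAAAAAAAAAAAAAAAAAAAAAAAAAAAAAAAAAAAAAAAAAAAAAAAAAAAAAAAAAAAAcAAAAAAADgBwAAAAAAAfAHAAAAAAAB+AAAAAAAAAD4AAAAAAAAAPAAAAAA=="/>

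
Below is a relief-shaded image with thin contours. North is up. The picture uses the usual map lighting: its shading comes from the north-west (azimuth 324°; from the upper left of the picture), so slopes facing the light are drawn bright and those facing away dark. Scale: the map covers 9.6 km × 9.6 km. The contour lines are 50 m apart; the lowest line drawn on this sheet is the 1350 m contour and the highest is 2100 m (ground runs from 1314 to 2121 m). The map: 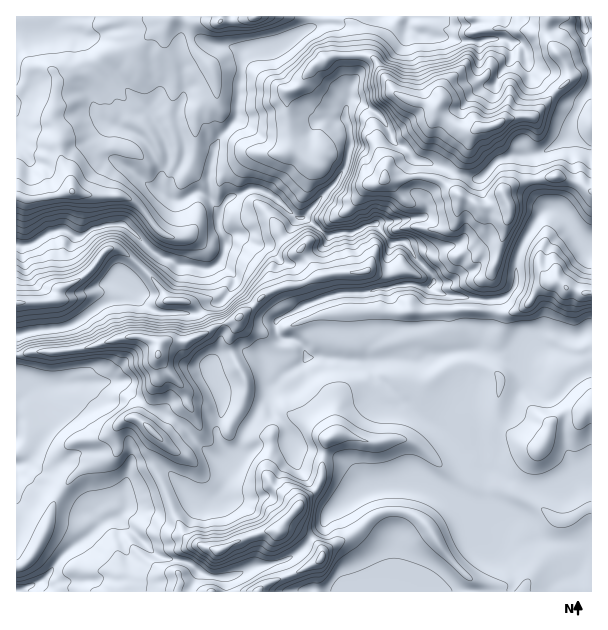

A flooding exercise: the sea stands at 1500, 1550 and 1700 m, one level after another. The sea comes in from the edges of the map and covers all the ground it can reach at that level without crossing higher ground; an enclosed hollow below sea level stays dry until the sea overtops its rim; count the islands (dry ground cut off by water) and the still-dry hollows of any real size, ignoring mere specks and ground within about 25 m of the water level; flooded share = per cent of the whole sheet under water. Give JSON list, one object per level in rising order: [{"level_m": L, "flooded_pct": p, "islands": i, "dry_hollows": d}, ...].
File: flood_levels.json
[{"level_m": 1500, "flooded_pct": 10, "islands": 0, "dry_hollows": 0}, {"level_m": 1550, "flooded_pct": 19, "islands": 0, "dry_hollows": 0}, {"level_m": 1700, "flooded_pct": 39, "islands": 0, "dry_hollows": 0}]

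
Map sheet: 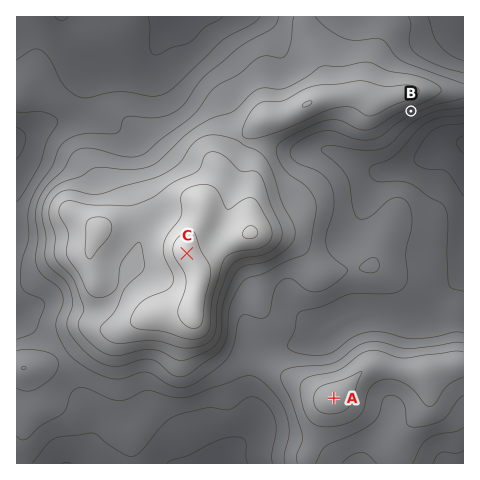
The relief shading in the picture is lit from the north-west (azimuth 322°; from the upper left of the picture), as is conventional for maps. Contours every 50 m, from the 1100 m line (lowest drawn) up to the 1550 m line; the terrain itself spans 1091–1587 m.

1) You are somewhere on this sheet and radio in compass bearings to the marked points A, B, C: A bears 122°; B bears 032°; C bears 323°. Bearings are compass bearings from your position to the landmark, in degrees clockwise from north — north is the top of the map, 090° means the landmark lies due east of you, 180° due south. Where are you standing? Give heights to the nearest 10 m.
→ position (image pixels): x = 261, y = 352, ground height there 1260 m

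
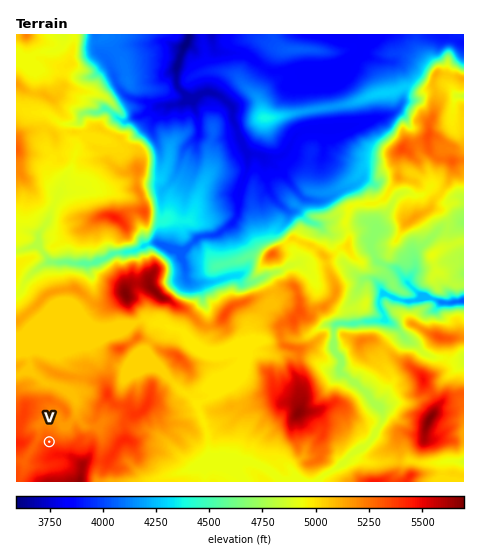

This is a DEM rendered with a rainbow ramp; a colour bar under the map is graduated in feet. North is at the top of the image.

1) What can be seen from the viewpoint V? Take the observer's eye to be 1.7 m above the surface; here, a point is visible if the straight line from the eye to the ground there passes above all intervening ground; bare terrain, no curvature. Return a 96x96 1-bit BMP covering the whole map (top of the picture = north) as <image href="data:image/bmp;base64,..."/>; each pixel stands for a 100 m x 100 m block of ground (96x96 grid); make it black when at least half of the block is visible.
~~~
<image width="96" height="96" href="data:image/bmp;base64,Qk2+BAAAAAAAAD4AAAAoAAAAYAAAAGAAAAABAAEAAAAAAIAEAAATCwAAEwsAAAIAAAAAAAAA////AAAAAAAAAAAAAAAAAAAAAAAAAAAAAAAAAAAAAAAAAAAAAAAAAAAAAAAABAAAAAAAAAAAAAAABgAAAAAAAAAAAAAAEwAAAAAAAAAAAAAA8QAAAAAAAAAAAABh8QAAAAAAAAAAAABz+AYAAAAAAAAAAABzfAYAAAAAAAAAAADfvAcAAAAAAAAAAAD/+A4AAAAAAAAAAAD/+f8AAAAAIAAAAAB//9/AAAAAMAAAAIB/9//AAAAA8AAAAAA/5/+QAAAB+AAAAAA/w/8QAAAD+AAAAAAPA/gAAAAD8AAAAAAAA/AIAAAH+AAAAAAAAfAIAAAH+AAAAAAAAeAAAAAC+AAAAAAAA+AAAAAAeAAAAAAAP0AAAAAAMAAAAAAAAAAAAAAAEAAAAAAAA4AAAAAAAAAAAAAAAgAAAAAAAAAAAAAAABgAAAAAAAAAAAAAAB4AAAAAAAAAAAAAAB4AAAAAAAAAAAAAAAAAAAAAAAAAAAAAAABAAAAAAAAAAAAAAYAAAAAAAAAAAAAAB/gAAAAAAAAAAAAAH/wAAAAAAAAAAAAAP/4AAAAAAAAAAABgf/+AAAAAAAAAAAA4f//AcAAAAAAAAAAM///h4AAAAAAAAAAG////wAAAAAAAAAAD/z8fAAAAAAAAAAAB/j4cAAAAAAAAAAAAOD4YAAAAAAAAAAAAADwQAAAAAAAAAAAAAAAAAAAAAAAAAAAAAAAAAAAAAAAAAAAAAAAAAAAAAAAAAAAAAAAAAAAAAAAAAAAAAAAAAAAAAAAAAAAAAAAAAAAAAAAAAAAAAAAAAAAAAAAAAAAAAAAAAAAAAAAAAAAAAAAAAAAAAAAAAAAAAAQAAAAAAAAAAAAAD/8AAAAAAAAAAAAAA/8AAAAAAAAAAAAAA/4AAAAAAAAAAAAAD/wAAAAAAAAAAAAAAAAAAAAAAAAAAADAAAAAAAAAAAAAAADgAAAAAAAAAAAAAAD4AAAAAAAAAAAAAAD4AAAAAAAAAAAAAAD4AAAAAAAAAAAAAADwAAAAAAAAAAAAAADwAAAAAAAAAAAAAADAAAAAAAAAAAAAAACEAAAAAAAAAAAAAACEAAAAAAAAAAAAAADP4AAAAAAAAAAAAAD/8AAAAAAAAAAAAAD/8AAAAAAAAAAAAACD+AAAAAAAAAAAAAAH+AAAAAAAAAAAAAAP/gAAAAAAAAAAAAAfPgAAAAAAAAAAAAAOAQAAAAAAAAAAAAAAAAAAAAAAAAAAAAAAAAAAAAAAAAAAAAAAIAAAAAAAAAAAAAAAQAAAAAAAAAAAAAABwAAAAAAAAAAAAAAP8AAAAAAAAAAAAAA+cAAAAAAAAAAAAABwPAAAAAAAAAAAAABAMAAAAAAAAAAAAAAAAAAAAAAAAAAAAAAAAAAAAAAAAAAAAAAAAAAAAAAAAAAAAAAAAAAAAAAAAAAAAAAACAAAAAAAAAAAAAAAAAAAAAAAAAAAAAAAAAAAAAAAAAAAAAAAAAAAAAAAAAAAAAAAAAAAAAAAAAAAAABwAAAAAAAAAAAAAABwAAAAAAAAAAAAAAA="/>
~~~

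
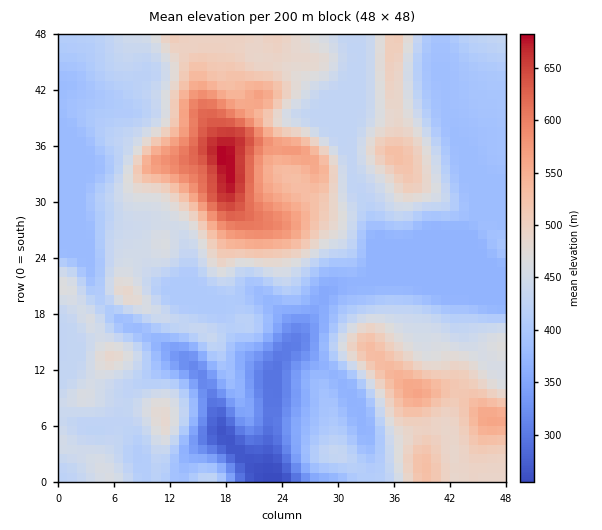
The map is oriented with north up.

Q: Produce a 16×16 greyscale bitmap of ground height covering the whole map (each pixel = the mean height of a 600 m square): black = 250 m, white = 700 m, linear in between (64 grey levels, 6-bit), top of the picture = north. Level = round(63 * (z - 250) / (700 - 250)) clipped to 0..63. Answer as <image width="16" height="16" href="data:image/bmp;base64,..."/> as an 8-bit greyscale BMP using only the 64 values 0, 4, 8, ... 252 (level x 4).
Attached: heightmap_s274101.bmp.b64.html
<image width="16" height="16" href="data:image/bmp;base64,Qk02BQAAAAAAADYEAAAoAAAAEAAAABAAAAABAAgAAAAAAAABAAATCwAAEwsAAAABAAAAAAAAAAAAAAEBAQACAgIAAwMDAAQEBAAFBQUABgYGAAcHBwAICAgACQkJAAoKCgALCwsADAwMAA0NDQAODg4ADw8PABAQEAAREREAEhISABMTEwAUFBQAFRUVABYWFgAXFxcAGBgYABkZGQAaGhoAGxsbABwcHAAdHR0AHh4eAB8fHwAgICAAISEhACIiIgAjIyMAJCQkACUlJQAmJiYAJycnACgoKAApKSkAKioqACsrKwAsLCwALS0tAC4uLgAvLy8AMDAwADExMQAyMjIAMzMzADQ0NAA1NTUANjY2ADc3NwA4ODgAOTk5ADo6OgA7OzsAPDw8AD09PQA+Pj4APz8/AEBAQABBQUEAQkJCAENDQwBEREQARUVFAEZGRgBHR0cASEhIAElJSQBKSkoAS0tLAExMTABNTU0ATk5OAE9PTwBQUFAAUVFRAFJSUgBTU1MAVFRUAFVVVQBWVlYAV1dXAFhYWABZWVkAWlpaAFtbWwBcXFwAXV1dAF5eXgBfX18AYGBgAGFhYQBiYmIAY2NjAGRkZABlZWUAZmZmAGdnZwBoaGgAaWlpAGpqagBra2sAbGxsAG1tbQBubm4Ab29vAHBwcABxcXEAcnJyAHNzcwB0dHQAdXV1AHZ2dgB3d3cAeHh4AHl5eQB6enoAe3t7AHx8fAB9fX0Afn5+AH9/fwCAgIAAgYGBAIKCggCDg4MAhISEAIWFhQCGhoYAh4eHAIiIiACJiYkAioqKAIuLiwCMjIwAjY2NAI6OjgCPj48AkJCQAJGRkQCSkpIAk5OTAJSUlACVlZUAlpaWAJeXlwCYmJgAmZmZAJqamgCbm5sAnJycAJ2dnQCenp4An5+fAKCgoAChoaEAoqKiAKOjowCkpKQApaWlAKampgCnp6cAqKioAKmpqQCqqqoAq6urAKysrACtra0Arq6uAK+vrwCwsLAAsbGxALKysgCzs7MAtLS0ALW1tQC2trYAt7e3ALi4uAC5ubkAurq6ALu7uwC8vLwAvb29AL6+vgC/v78AwMDAAMHBwQDCwsIAw8PDAMTExADFxcUAxsbGAMfHxwDIyMgAycnJAMrKygDLy8sAzMzMAM3NzQDOzs4Az8/PANDQ0ADR0dEA0tLSANPT0wDU1NQA1dXVANbW1gDX19cA2NjYANnZ2QDa2toA29vbANzc3ADd3d0A3t7eAN/f3wDg4OAA4eHhAOLi4gDj4+MA5OTkAOXl5QDm5uYA5+fnAOjo6ADp6ekA6urqAOvr6wDs7OwA7e3tAO7u7gDv7+8A8PDwAPHx8QDy8vIA8/PzAPT09AD19fUA9vb2APf39wD4+PgA+fn5APr6+gD7+/sA/Pz8AP39/QD+/v4A////AGh0ZFxMSBQIKFBcXIiUiIhsaGBsTBgUFDhcVFiEjIycbGhofGAcMCA0UERomJCUqGxwZGBILDwcMEhMiKickIBkeHRIMFBAJCREfJyIfHx4aGxUWGBgXEQoQHSAcGxkaHBgeGhYWFhISEBMVFRMSERgWHRoXGxscGxMSERERERESFhwdGyMpKiceGBERERETEhYbHCAuNDArJBsWGBUTExIWHiMrNjgsKCYaHCIdFBMSFB0rMjk4LCslGiIlGxMTEhYZIC03NioiGxkgIRcTFBMVFhsqMSwoHRkZHh4UFBQTFhgaJCcmJSAdGR8dExQVFhgaHSMjIyIhHhkfHhQWGA="/>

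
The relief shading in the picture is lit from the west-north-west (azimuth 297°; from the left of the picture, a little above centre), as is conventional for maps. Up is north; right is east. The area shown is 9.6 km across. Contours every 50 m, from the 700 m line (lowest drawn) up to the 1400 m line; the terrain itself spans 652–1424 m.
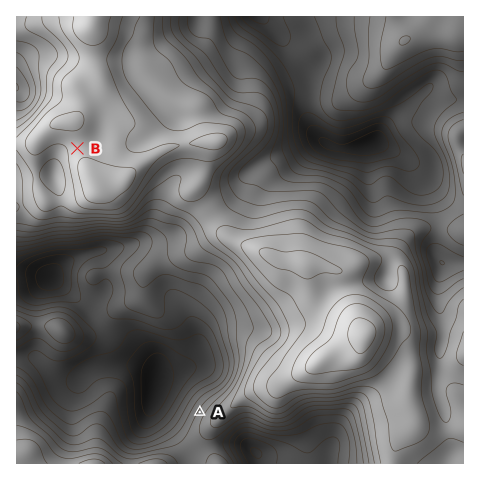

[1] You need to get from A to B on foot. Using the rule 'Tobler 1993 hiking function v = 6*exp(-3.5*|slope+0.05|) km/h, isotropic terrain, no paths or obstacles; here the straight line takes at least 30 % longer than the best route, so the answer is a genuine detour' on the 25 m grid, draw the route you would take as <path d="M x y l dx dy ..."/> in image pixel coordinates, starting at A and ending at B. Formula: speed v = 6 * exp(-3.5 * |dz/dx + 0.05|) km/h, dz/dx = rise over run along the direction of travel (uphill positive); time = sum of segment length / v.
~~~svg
<path d="M200 412l2-5 25-24 7-14 0-55-47-93-15-15-5-10-15-15-5-9-1-1-12-6-17 0-33-17-7 0"/>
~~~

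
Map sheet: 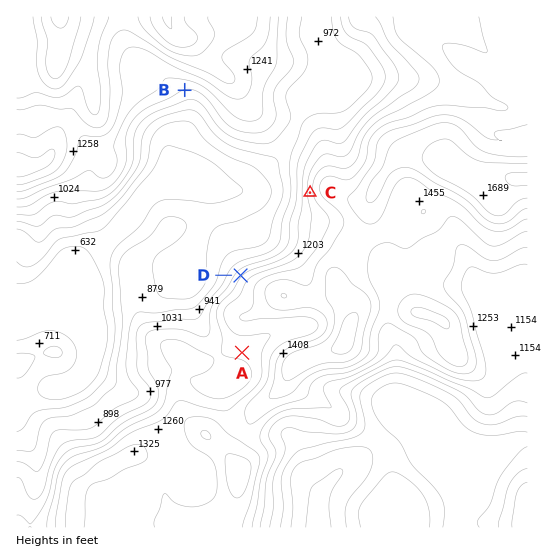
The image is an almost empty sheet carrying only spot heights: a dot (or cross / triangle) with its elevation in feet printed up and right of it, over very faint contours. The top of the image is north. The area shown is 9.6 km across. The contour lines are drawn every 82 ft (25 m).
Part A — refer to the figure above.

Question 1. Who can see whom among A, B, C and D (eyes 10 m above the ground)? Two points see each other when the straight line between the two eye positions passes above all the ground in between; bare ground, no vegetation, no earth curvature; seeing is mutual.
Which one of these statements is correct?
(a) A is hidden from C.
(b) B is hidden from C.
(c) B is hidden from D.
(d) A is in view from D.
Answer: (a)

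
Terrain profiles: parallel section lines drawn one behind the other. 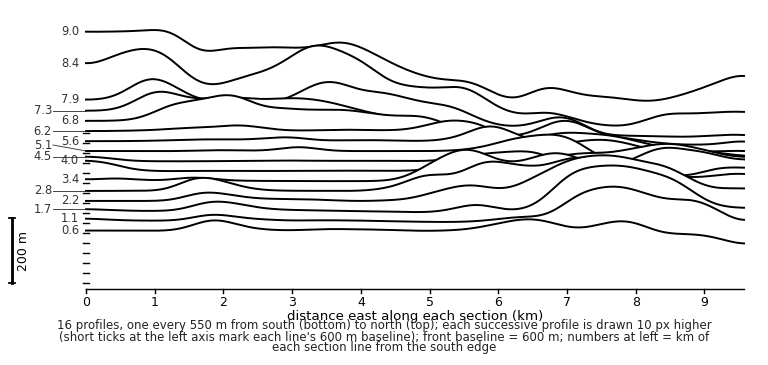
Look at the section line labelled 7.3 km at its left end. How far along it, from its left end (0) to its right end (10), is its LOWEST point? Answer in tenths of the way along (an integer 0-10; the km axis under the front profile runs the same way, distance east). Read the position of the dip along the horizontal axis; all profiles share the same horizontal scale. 9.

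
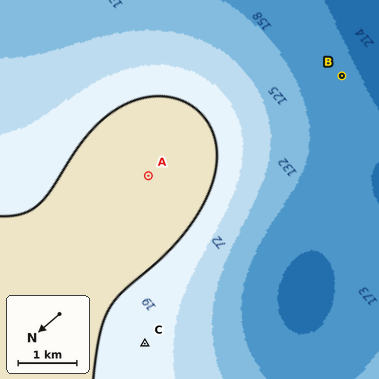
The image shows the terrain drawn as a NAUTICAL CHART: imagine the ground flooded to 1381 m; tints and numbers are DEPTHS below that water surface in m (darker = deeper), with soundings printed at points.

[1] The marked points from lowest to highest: B C A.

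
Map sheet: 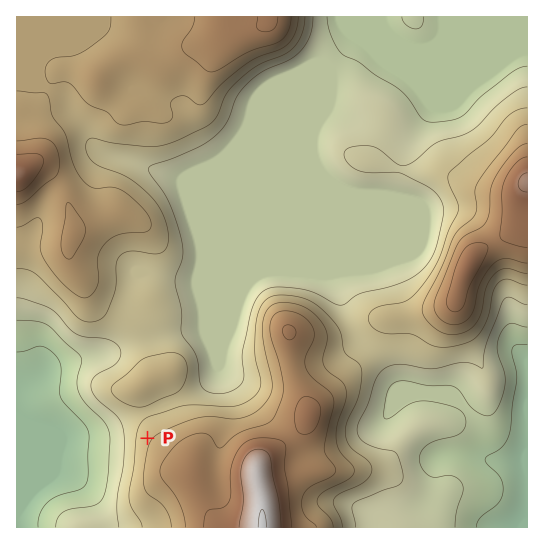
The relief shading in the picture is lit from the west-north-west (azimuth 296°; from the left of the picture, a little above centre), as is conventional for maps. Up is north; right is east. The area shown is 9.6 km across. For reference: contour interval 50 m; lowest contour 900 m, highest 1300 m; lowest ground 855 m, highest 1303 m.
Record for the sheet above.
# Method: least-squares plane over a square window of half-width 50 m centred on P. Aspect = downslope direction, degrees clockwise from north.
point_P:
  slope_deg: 9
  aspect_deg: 299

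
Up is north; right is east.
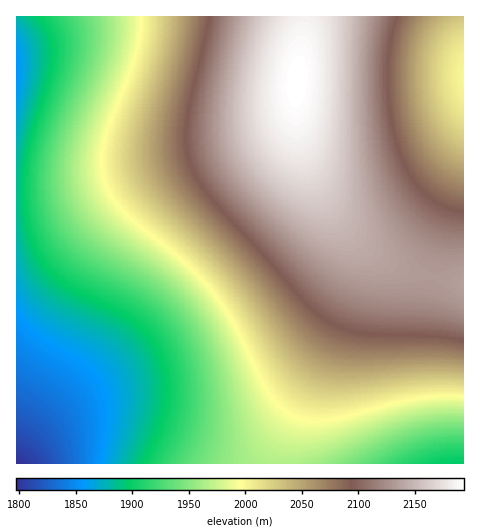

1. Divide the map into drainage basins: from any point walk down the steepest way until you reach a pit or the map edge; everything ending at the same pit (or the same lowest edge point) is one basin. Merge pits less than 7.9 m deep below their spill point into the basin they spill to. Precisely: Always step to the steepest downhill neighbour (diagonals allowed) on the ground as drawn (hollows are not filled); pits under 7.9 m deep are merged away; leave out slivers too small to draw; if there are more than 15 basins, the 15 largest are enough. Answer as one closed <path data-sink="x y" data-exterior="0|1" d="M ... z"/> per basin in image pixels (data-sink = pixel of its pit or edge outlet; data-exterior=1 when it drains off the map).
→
<path data-sink="17 463" data-exterior="1" d="M295 102l-3 13-8 9-17 10-29 10-95 24-68 20-27 4-32 2 1 270 263-1 6-28 65-141 8-31-2-13-6-12-28-41-17-33-9-33z"/><path data-sink="17 70" data-exterior="1" d="M304 16l-287 0-1 177 19 0 40-5 68-20 95-24 39-15 13-11 5-10 3-45 6-34z"/><path data-sink="463 76" data-exterior="1" d="M463 16l-158 0-9 71 0 36 10 41 16 31 22 32 25 23 27 16 34 10 32 6 2-1z"/><path data-sink="459 463" data-exterior="1" d="M341 222l17 31 1 10-3 18-23 53-45 96-7 21-1 12 183 1 1-181-34-7-34-10-27-16z"/>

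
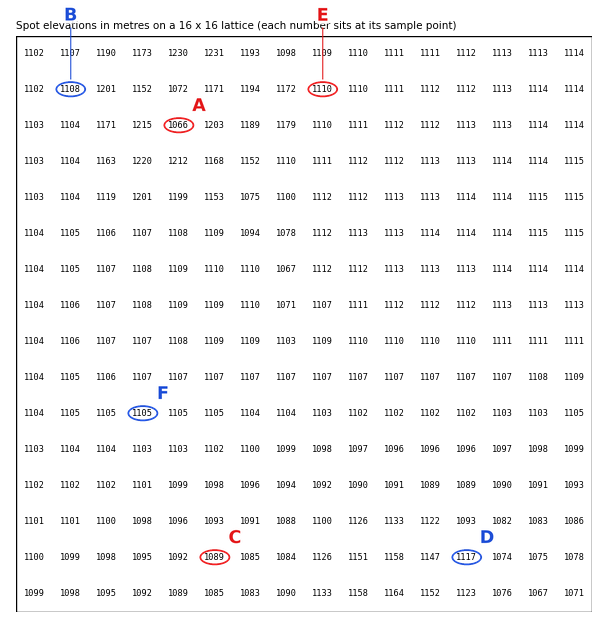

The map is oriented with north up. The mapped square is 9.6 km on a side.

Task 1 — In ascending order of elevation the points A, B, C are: A C B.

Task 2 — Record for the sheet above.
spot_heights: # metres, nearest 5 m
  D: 1115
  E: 1110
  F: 1105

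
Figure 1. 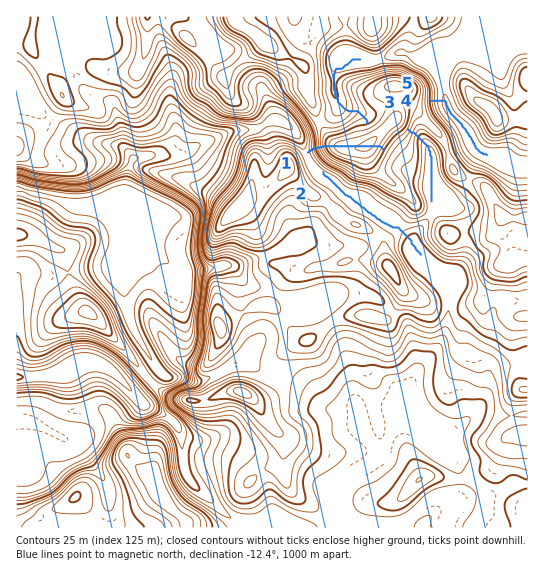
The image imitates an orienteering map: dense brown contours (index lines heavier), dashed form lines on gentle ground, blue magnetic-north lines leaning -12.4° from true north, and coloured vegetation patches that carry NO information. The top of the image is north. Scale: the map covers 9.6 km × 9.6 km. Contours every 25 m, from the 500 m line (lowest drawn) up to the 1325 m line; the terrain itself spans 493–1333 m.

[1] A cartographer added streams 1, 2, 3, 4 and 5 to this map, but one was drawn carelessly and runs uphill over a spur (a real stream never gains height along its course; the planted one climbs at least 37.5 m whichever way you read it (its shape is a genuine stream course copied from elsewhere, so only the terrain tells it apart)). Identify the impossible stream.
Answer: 1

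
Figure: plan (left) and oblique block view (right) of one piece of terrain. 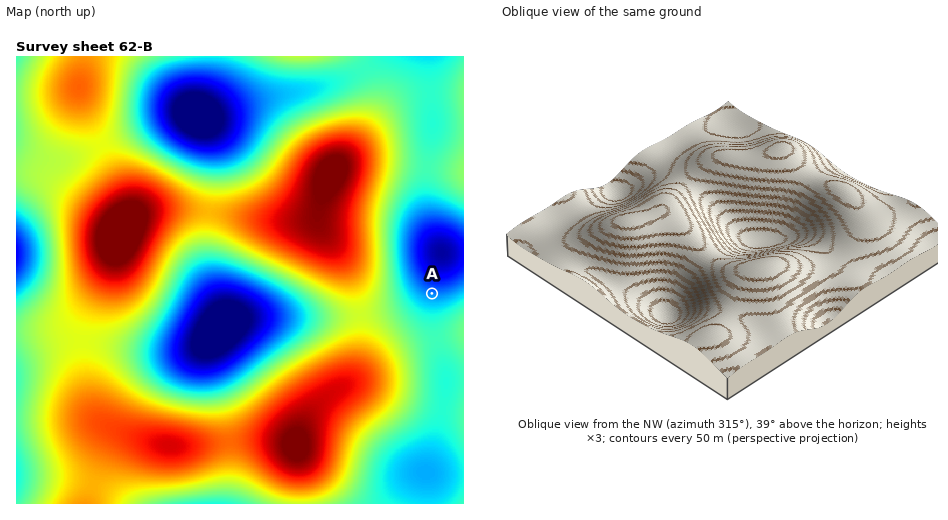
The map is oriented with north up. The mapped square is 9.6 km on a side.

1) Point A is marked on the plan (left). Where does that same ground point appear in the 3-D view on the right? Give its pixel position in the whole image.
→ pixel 641 178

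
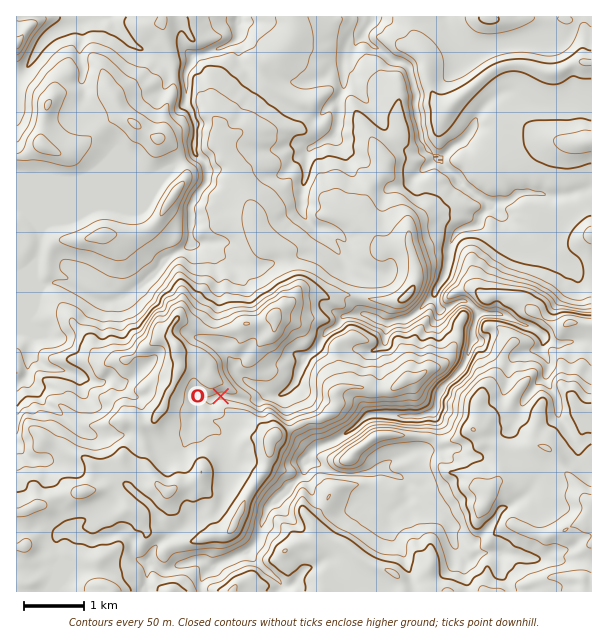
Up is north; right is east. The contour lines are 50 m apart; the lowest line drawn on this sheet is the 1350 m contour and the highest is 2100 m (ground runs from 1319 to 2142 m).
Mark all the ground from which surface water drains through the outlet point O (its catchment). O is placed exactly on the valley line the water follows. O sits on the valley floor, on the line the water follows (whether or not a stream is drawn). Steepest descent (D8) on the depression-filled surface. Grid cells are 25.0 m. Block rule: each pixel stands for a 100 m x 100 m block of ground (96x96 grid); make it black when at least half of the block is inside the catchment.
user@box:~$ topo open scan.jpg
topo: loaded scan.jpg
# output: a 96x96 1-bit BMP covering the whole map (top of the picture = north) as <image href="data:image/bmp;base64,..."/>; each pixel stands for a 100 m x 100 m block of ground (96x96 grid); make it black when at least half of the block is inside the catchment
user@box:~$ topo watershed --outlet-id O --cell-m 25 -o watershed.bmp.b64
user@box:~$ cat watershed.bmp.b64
<image width="96" height="96" href="data:image/bmp;base64,Qk2+BAAAAAAAAD4AAAAoAAAAYAAAAGAAAAABAAEAAAAAAIAEAAATCwAAEwsAAAIAAAAAAAAA////AAAAAAAAAAAAAAAAAAAAAAAAAAAAAAAAAAAAAAAAAAAAAAAAAAAAAAAAAAAAAAAAAAAAAAAAAAAAAAAAAAAAAAAAAAAAAAAAAAAAAAAAAAAAAAAAAAAAAAAAAAAAAAAAAAAAAAAAAAAAAAAAAAAAAAAAAAAAQAAAAAAAAAAAAAAAcAAAAAAAAAAAAAAA8AAAAAAAAAAAAAAA+AAAAAAAAAAAAAAA/AAAAAAAAAAAAAAA/AAAAAAAAAAAAAAA/AAAAAAAAAAAAAAA/gAAAAAAAAAAAADh/gAAAAAAAAAAAAH//wAAAAAAAAAAAAH//4AAAAAAAAAAAAP//8AAAAAAAAAAAAf//8AAAAAAAAAAAAf//8AAAAAAAAAAAAf//8AAAAAAAAAAAAf//8AAAAAAAAAAAAf//8AAAAAAAAAAAAf//8AAAAAAAAAAAAf//4AAAAAAAAAAAAH//gAAAAAAAAAAAAH/8AAAAAAAAAAAAAD/4AAAAAAAAAAAAAB/wAAAAAAAAAAAAAB/wAAAAAAAAAAAAAA/gAAAAAAAAAAAAAA/gAAAAAAAAAAAAAAfgAAAAAAAAAAAAAAfAAAAAAAAAAAAAAAfAAAAAAAAAAAAAAAeAAAAAAAAAAAAAAAcAAAAAAAAAAAAAAAAAAAAAAAAAAAAAAAAAAAAAAAAAAAAAAAAAAAAAAAAAAAAAAAAAAAAAAAAAAAAAAAAAAAAAAAAAAAAAAAAAAAAAAAAAAAAAAAAAAAAAAAAAAAAAAAAAAAAAAAAAAAAAAAAAAAAAAAAAAAAAAAAAAAAAAAAAAAAAAAAAAAAAAAAAAAAAAAAAAAAAAAAAAAAAAAAAAAAAAAAAAAAAAAAAAAAAAAAAAAAAAAAAAAAAAAAAAAAAAAAAAAAAAAAAAAAAAAAAAAAAAAAAAAAAAAAAAAAAAAAAAAAAAAAAAAAAAAAAAAAAAAAAAAAAAAAAAAAAAAAAAAAAAAAAAAAAAAAAAAAAAAAAAAAAAAAAAAAAAAAAAAAAAAAAAAAAAAAAAAAAAAAAAAAAAAAAAAAAAAAAAAAAAAAAAAAAAAAAAAAAAAAAAAAAAAAAAAAAAAAAAAAAAAAAAAAAAAAAAAAAAAAAAAAAAAAAAAAAAAAAAAAAAAAAAAAAAAAAAAAAAAAAAAAAAAAAAAAAAAAAAAAAAAAAAAAAAAAAAAAAAAAAAAAAAAAAAAAAAAAAAAAAAAAAAAAAAAAAAAAAAAAAAAAAAAAAAAAAAAAAAAAAAAAAAAAAAAAAAAAAAAAAAAAAAAAAAAAAAAAAAAAAAAAAAAAAAAAAAAAAAAAAAAAAAAAAAAAAAAAAAAAAAAAAAAAAAAAAAAAAAAAAAAAAAAAAAAAAAAAAAAAAAAAAAAAAAAAAAAAAAAAAAAAAAAAAAAAAAAAAAAAAAAAAAAAAAAAAAAAAAAAAAAAAAAAAAAAAAAAAAAAAAAAAAAAAAAAAAAAAAAAAAAAAAAAAAAAAAAAAAAAAAAAAAAAAAAAAAAAAAAAAAAAAAAAAAAAAAAAAAAAAAAAAAA="/>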